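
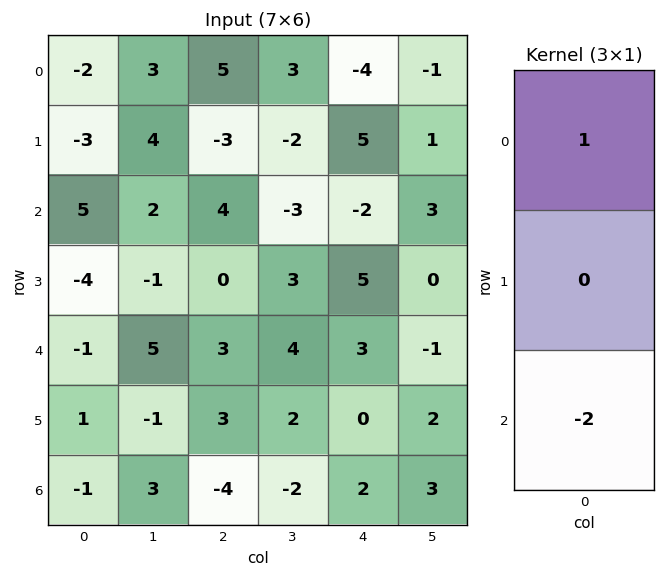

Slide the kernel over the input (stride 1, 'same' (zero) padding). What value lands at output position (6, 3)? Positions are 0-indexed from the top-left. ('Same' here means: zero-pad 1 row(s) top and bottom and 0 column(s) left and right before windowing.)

The receptive field on the zero-padded input at this output position is [2 / -2 / 0]. Elementwise product with the kernel and sum: 2·1 + 0·-2.

2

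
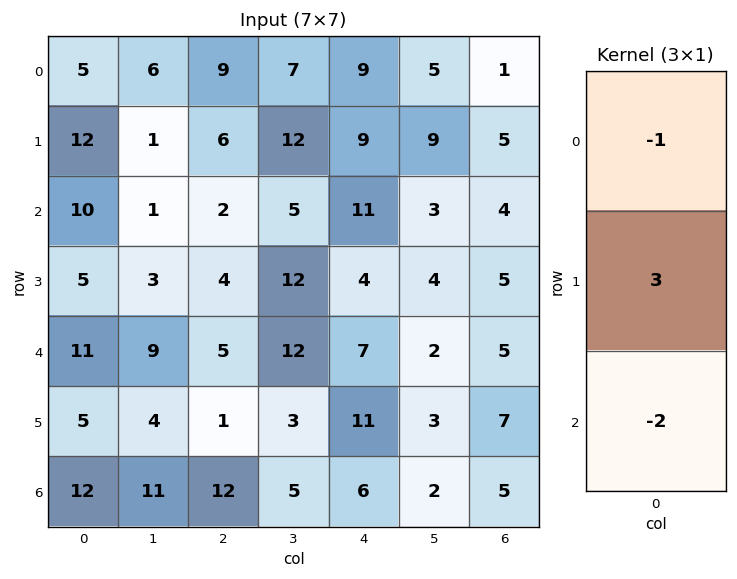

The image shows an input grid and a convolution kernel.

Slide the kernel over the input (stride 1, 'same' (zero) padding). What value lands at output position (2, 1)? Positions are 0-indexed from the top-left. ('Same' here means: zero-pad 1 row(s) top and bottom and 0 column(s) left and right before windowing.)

The receptive field on the zero-padded input at this output position is [1 / 1 / 3]. Elementwise product with the kernel and sum: 1·-1 + 1·3 + 3·-2.

-4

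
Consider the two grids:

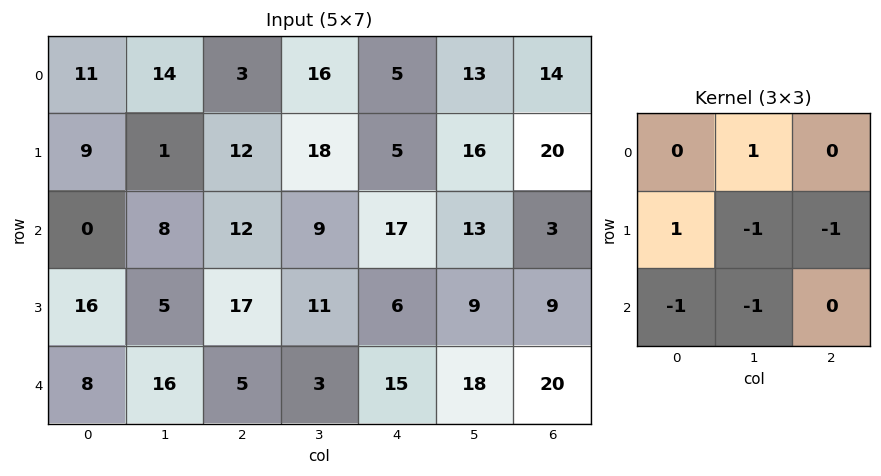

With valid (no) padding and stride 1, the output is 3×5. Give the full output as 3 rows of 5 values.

Output[0,0]: The receptive field on the input at this output position is [11 14 3 / 9 1 12 / 0 8 12]. Elementwise product with the kernel and sum: 14·1 + 9·1 + 1·-1 + 12·-1 + 0·-1 + 8·-1.
Output[0,1]: The receptive field on the input at this output position is [14 3 16 / 1 12 18 / 8 12 9]. Elementwise product with the kernel and sum: 3·1 + 1·1 + 12·-1 + 18·-1 + 8·-1 + 12·-1.

2 -46 -16 -24 -48
-40 -23 -24 -33 2
-22 -32 1 -5 -32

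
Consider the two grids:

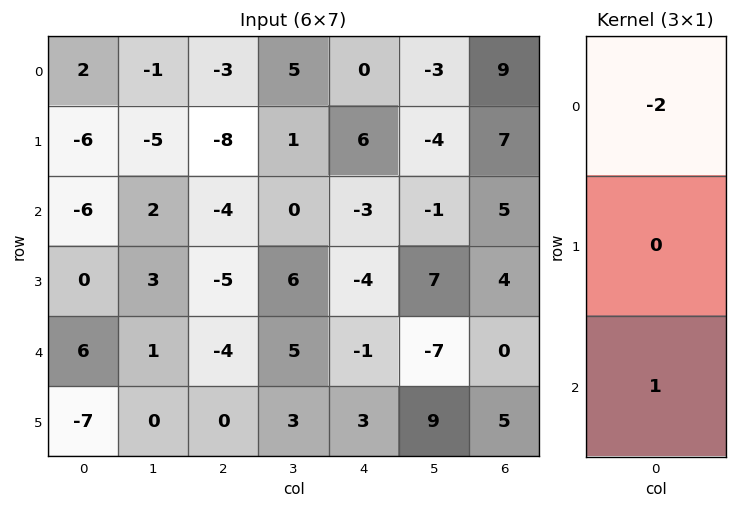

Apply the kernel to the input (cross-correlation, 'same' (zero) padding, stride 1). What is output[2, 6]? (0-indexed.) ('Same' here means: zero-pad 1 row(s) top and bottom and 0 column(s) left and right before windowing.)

The receptive field on the zero-padded input at this output position is [7 / 5 / 4]. Elementwise product with the kernel and sum: 7·-2 + 4·1.

-10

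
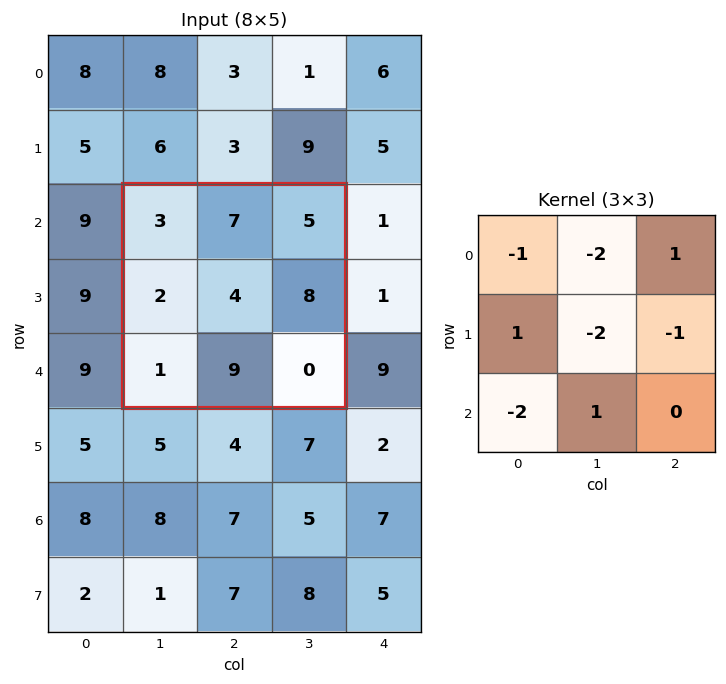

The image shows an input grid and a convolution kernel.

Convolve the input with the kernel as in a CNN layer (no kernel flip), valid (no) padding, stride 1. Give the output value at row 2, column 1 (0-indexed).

The receptive field on the input at this output position is [3 7 5 / 2 4 8 / 1 9 0]. Elementwise product with the kernel and sum: 3·-1 + 7·-2 + 5·1 + 2·1 + 4·-2 + 8·-1 + 1·-2 + 9·1.

-19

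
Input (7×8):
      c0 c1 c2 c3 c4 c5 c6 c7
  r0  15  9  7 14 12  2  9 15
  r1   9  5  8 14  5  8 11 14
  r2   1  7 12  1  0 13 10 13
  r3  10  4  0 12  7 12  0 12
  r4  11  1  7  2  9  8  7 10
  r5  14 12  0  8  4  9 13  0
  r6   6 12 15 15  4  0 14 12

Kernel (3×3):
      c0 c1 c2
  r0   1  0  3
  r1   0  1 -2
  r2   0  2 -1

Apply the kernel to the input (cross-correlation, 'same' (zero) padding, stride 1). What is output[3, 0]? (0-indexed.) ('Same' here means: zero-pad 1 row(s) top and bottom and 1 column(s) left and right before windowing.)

44

The receptive field on the zero-padded input at this output position is [0 1 7 / 0 10 4 / 0 11 1]. Elementwise product with the kernel and sum: 0·1 + 7·3 + 10·1 + 4·-2 + 11·2 + 1·-1.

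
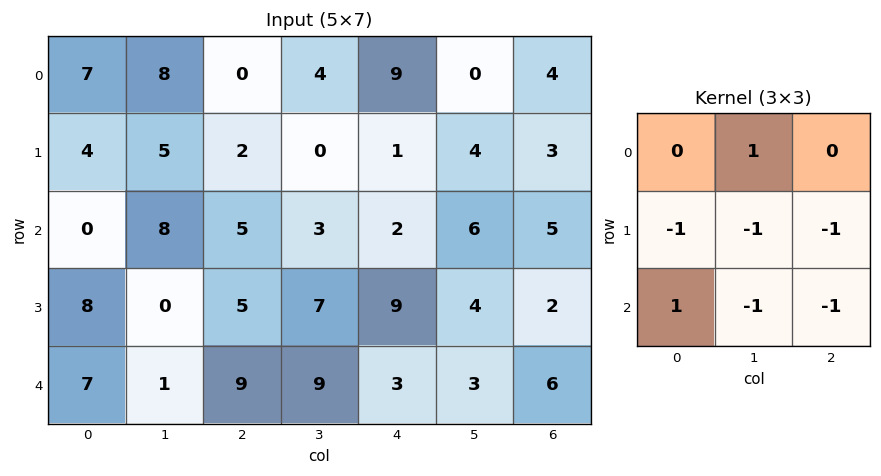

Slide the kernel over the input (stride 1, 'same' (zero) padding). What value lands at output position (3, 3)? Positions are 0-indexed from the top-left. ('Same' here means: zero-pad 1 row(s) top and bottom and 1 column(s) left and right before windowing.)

-21

The receptive field on the zero-padded input at this output position is [5 3 2 / 5 7 9 / 9 9 3]. Elementwise product with the kernel and sum: 3·1 + 5·-1 + 7·-1 + 9·-1 + 9·1 + 9·-1 + 3·-1.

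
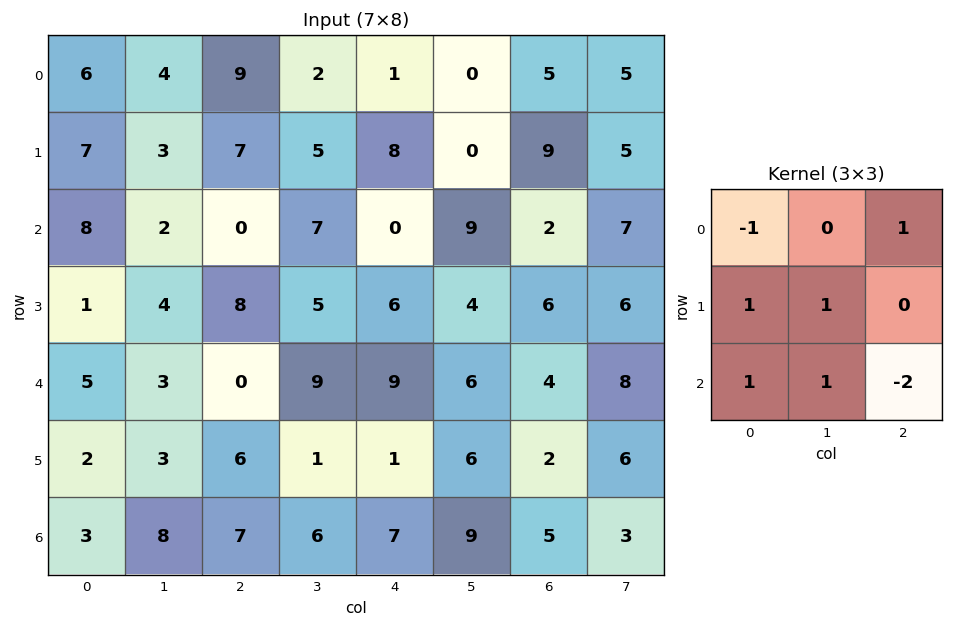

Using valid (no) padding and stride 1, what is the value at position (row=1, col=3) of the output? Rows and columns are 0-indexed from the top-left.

5

The receptive field on the input at this output position is [5 8 0 / 7 0 9 / 5 6 4]. Elementwise product with the kernel and sum: 5·-1 + 0·1 + 7·1 + 0·1 + 5·1 + 6·1 + 4·-2.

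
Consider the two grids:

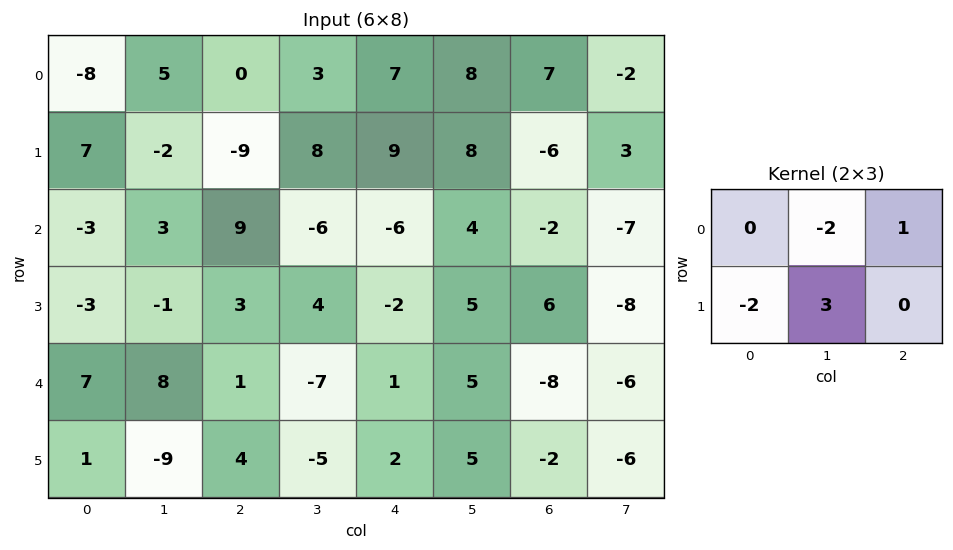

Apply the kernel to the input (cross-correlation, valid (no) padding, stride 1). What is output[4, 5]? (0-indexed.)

The receptive field on the input at this output position is [5 -8 -6 / 5 -2 -6]. Elementwise product with the kernel and sum: -8·-2 + -6·1 + 5·-2 + -2·3.

-6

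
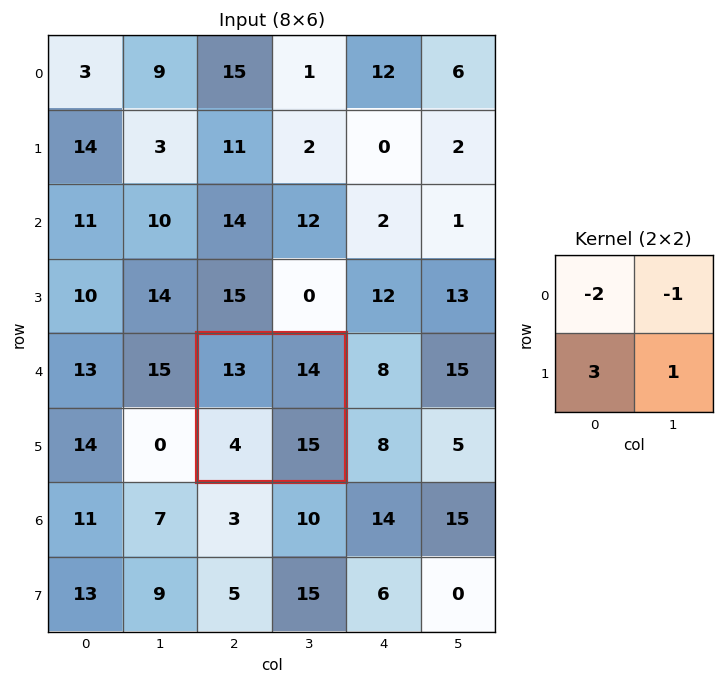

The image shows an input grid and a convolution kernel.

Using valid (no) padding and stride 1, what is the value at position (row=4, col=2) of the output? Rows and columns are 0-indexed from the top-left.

-13

The receptive field on the input at this output position is [13 14 / 4 15]. Elementwise product with the kernel and sum: 13·-2 + 14·-1 + 4·3 + 15·1.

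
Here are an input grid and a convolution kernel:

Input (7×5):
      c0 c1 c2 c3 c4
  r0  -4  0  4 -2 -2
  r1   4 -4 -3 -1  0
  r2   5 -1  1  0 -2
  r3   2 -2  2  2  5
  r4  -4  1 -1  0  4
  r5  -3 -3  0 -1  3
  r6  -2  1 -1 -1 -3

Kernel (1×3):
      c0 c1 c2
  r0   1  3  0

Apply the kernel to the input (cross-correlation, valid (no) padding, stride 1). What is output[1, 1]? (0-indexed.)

-13

The receptive field on the input at this output position is [-4 -3 -1]. Elementwise product with the kernel and sum: -4·1 + -3·3.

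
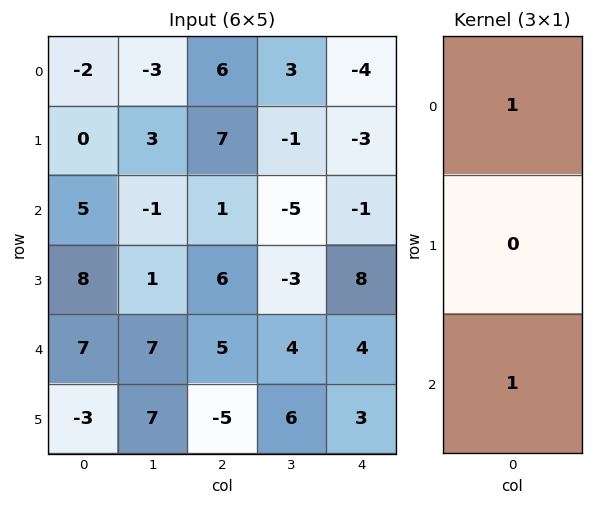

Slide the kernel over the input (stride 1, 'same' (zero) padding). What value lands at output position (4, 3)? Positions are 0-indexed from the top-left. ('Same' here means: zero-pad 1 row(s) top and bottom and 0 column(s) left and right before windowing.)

The receptive field on the zero-padded input at this output position is [-3 / 4 / 6]. Elementwise product with the kernel and sum: -3·1 + 6·1.

3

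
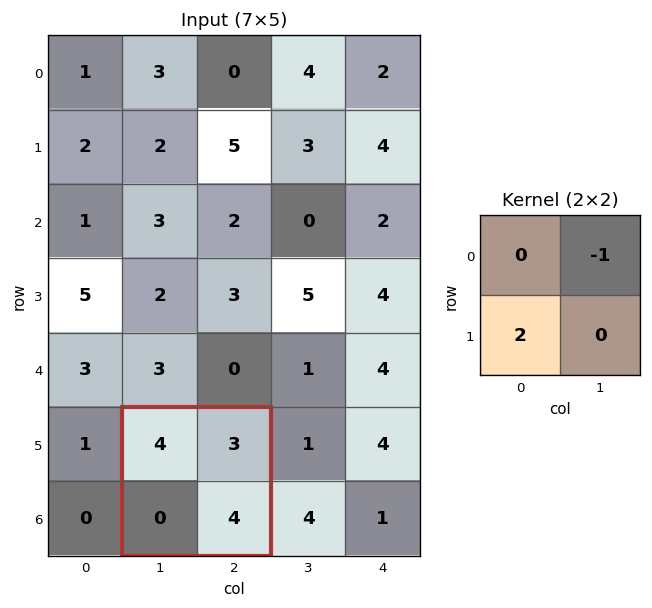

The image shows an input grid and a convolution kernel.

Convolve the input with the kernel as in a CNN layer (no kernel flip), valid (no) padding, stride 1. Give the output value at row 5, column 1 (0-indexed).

-3

The receptive field on the input at this output position is [4 3 / 0 4]. Elementwise product with the kernel and sum: 3·-1 + 0·2.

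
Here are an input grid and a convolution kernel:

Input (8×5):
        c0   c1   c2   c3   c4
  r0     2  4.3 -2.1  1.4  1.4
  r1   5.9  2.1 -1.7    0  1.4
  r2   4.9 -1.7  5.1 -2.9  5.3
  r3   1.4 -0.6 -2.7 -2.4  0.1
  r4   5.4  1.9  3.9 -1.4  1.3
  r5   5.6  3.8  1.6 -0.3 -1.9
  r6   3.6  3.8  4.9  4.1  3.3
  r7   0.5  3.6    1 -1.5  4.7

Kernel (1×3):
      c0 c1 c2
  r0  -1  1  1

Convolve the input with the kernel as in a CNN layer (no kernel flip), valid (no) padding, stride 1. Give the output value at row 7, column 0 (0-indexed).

The receptive field on the input at this output position is [0.5 3.6 1]. Elementwise product with the kernel and sum: 0.5·-1 + 3.6·1 + 1·1.

4.1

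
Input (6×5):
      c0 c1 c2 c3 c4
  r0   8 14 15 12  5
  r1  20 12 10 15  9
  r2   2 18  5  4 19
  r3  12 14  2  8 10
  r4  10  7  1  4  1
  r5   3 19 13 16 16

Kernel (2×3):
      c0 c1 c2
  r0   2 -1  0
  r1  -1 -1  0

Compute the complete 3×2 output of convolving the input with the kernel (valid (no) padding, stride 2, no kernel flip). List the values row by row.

Output[0,0]: The receptive field on the input at this output position is [8 14 15 / 20 12 10]. Elementwise product with the kernel and sum: 8·2 + 14·-1 + 20·-1 + 12·-1.

-30 -7
-40 -4
-9 -31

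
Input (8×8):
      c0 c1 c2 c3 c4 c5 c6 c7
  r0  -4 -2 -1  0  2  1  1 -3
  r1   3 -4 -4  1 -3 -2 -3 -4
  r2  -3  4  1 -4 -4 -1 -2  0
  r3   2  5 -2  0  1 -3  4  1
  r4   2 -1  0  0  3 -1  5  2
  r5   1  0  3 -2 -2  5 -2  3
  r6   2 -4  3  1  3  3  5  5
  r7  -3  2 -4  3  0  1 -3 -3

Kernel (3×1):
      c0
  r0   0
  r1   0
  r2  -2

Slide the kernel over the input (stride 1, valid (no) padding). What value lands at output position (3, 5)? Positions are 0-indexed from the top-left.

The receptive field on the input at this output position is [-3 / -1 / 5]. Elementwise product with the kernel and sum: 5·-2.

-10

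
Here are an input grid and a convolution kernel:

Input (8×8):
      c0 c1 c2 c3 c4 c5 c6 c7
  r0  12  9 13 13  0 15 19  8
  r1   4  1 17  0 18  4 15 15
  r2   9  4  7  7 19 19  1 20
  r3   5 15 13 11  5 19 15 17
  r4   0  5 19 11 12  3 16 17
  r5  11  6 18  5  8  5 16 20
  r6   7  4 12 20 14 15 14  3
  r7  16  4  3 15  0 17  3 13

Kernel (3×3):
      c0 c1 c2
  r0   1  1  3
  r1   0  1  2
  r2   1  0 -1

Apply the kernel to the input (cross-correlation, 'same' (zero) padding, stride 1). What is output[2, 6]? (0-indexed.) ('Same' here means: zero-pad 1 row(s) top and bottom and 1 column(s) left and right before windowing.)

The receptive field on the zero-padded input at this output position is [4 15 15 / 19 1 20 / 19 15 17]. Elementwise product with the kernel and sum: 4·1 + 15·1 + 15·3 + 1·1 + 20·2 + 19·1 + 17·-1.

107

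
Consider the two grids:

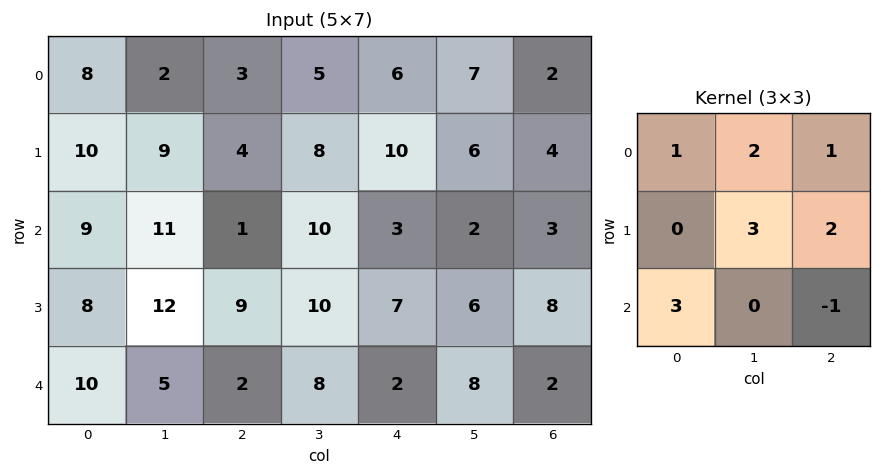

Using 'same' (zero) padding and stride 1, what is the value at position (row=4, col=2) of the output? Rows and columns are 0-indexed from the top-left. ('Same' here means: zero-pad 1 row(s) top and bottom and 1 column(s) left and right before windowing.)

62

The receptive field on the zero-padded input at this output position is [12 9 10 / 5 2 8 / 0 0 0]. Elementwise product with the kernel and sum: 12·1 + 9·2 + 10·1 + 2·3 + 8·2 + 0·3 + 0·-1.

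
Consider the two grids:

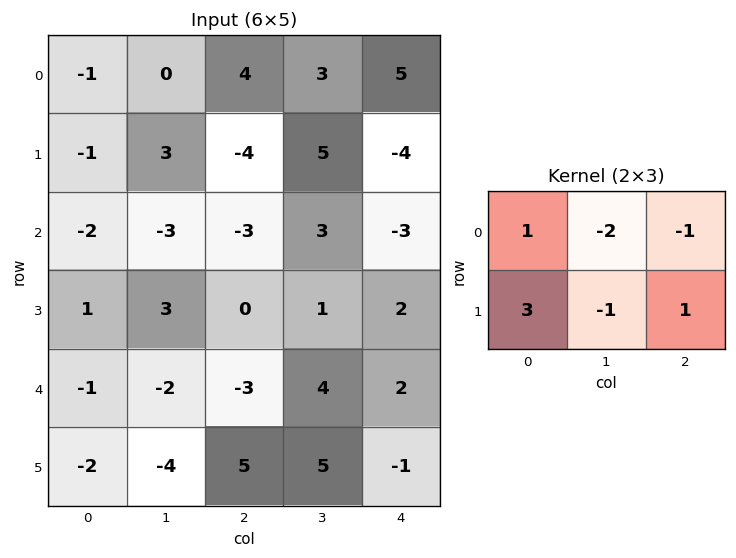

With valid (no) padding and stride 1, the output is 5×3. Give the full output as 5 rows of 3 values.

-15 7 -28
-9 3 -25
7 10 -5
-9 3 -15
9 -12 -4

Output[0,0]: The receptive field on the input at this output position is [-1 0 4 / -1 3 -4]. Elementwise product with the kernel and sum: -1·1 + 0·-2 + 4·-1 + -1·3 + 3·-1 + -4·1.
Output[0,1]: The receptive field on the input at this output position is [0 4 3 / 3 -4 5]. Elementwise product with the kernel and sum: 0·1 + 4·-2 + 3·-1 + 3·3 + -4·-1 + 5·1.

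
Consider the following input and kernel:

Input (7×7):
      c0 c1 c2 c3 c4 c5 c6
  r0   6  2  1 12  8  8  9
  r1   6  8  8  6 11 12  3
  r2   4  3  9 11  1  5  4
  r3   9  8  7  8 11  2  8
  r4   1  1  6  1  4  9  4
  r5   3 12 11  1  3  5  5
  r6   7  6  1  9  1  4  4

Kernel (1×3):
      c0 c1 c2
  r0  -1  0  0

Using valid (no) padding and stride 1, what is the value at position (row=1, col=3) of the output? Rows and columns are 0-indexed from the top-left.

The receptive field on the input at this output position is [6 11 12]. Elementwise product with the kernel and sum: 6·-1.

-6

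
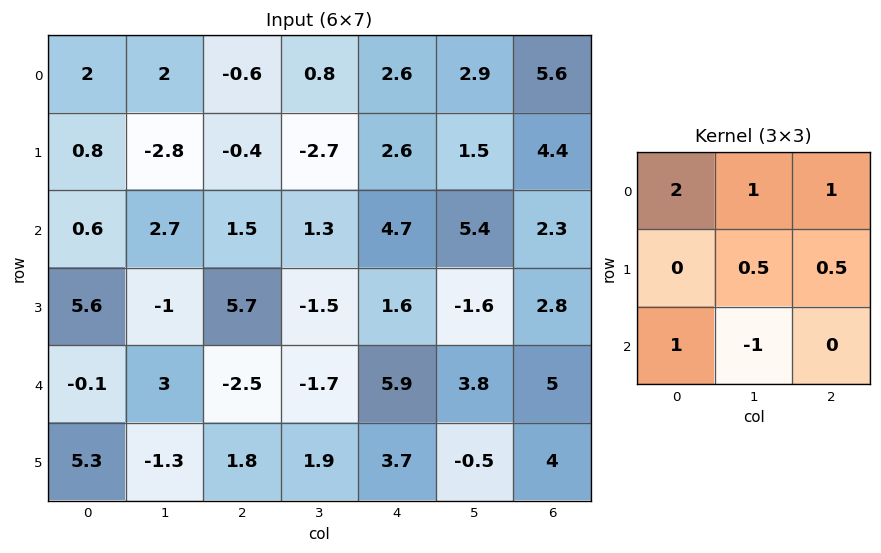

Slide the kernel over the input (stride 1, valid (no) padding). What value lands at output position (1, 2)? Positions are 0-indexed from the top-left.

9.3

The receptive field on the input at this output position is [-0.4 -2.7 2.6 / 1.5 1.3 4.7 / 5.7 -1.5 1.6]. Elementwise product with the kernel and sum: -0.4·2 + -2.7·1 + 2.6·1 + 1.3·0.5 + 4.7·0.5 + 5.7·1 + -1.5·-1.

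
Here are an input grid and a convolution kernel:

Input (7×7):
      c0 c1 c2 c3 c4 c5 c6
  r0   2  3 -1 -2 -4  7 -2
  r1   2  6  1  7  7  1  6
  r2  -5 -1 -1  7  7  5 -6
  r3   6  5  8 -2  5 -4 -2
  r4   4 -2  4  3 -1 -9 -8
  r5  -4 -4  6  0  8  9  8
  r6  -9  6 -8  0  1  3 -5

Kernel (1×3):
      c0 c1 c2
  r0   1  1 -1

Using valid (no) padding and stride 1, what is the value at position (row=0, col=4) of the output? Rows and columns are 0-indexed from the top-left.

The receptive field on the input at this output position is [-4 7 -2]. Elementwise product with the kernel and sum: -4·1 + 7·1 + -2·-1.

5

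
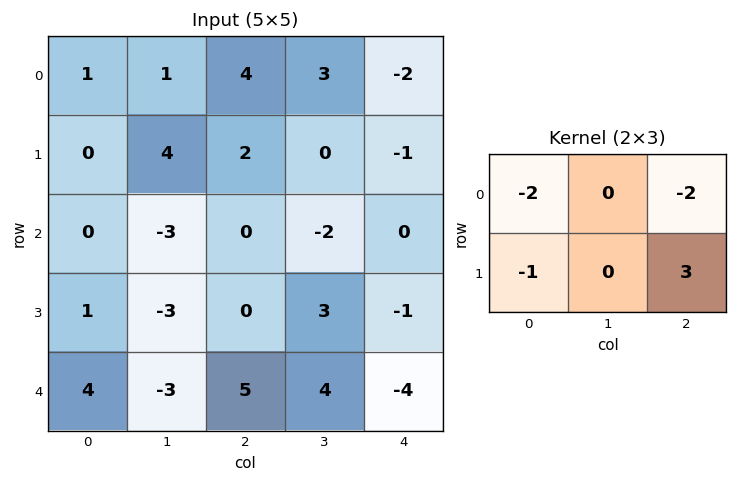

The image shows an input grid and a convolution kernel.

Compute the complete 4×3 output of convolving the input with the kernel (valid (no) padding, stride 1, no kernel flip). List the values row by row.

-4 -12 -9
-4 -11 -2
-1 22 -3
9 15 -15

Output[0,0]: The receptive field on the input at this output position is [1 1 4 / 0 4 2]. Elementwise product with the kernel and sum: 1·-2 + 4·-2 + 0·-1 + 2·3.
Output[0,1]: The receptive field on the input at this output position is [1 4 3 / 4 2 0]. Elementwise product with the kernel and sum: 1·-2 + 3·-2 + 4·-1 + 0·3.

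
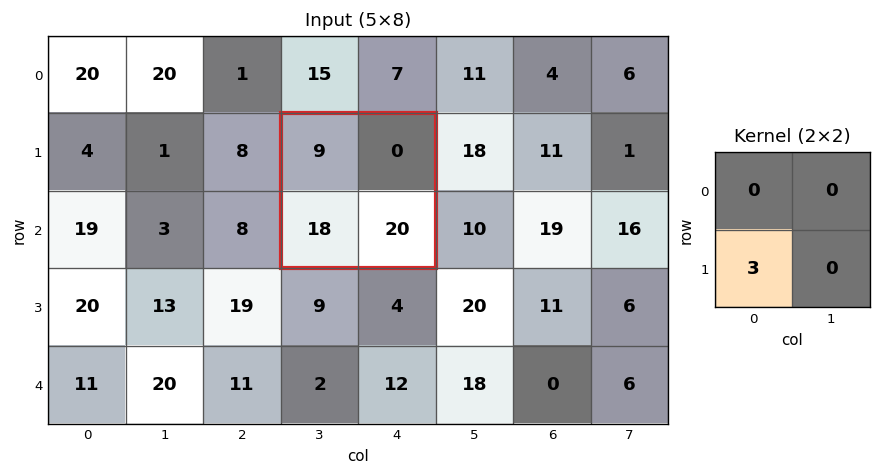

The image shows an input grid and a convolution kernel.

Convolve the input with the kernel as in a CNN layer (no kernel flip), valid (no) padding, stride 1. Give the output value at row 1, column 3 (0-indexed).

54

The receptive field on the input at this output position is [9 0 / 18 20]. Elementwise product with the kernel and sum: 18·3.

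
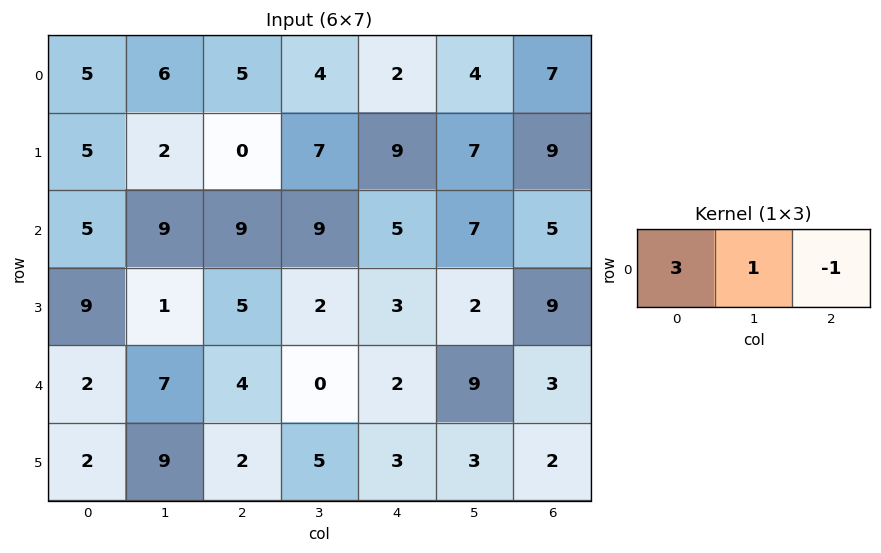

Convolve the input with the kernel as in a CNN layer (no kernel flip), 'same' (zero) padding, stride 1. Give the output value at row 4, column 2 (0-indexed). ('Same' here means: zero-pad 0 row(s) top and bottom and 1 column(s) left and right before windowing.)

25

The receptive field on the zero-padded input at this output position is [7 4 0]. Elementwise product with the kernel and sum: 7·3 + 4·1 + 0·-1.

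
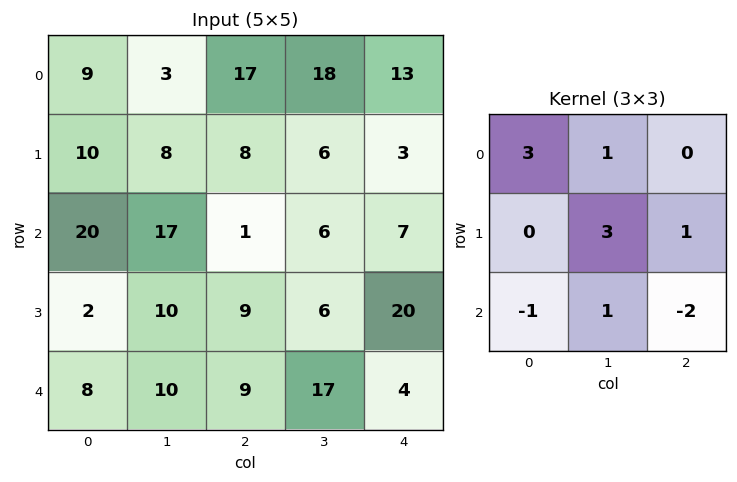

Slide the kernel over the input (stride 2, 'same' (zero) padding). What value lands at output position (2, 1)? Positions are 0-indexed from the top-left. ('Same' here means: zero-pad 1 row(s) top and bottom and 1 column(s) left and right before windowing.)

The receptive field on the zero-padded input at this output position is [10 9 6 / 10 9 17 / 0 0 0]. Elementwise product with the kernel and sum: 10·3 + 9·1 + 9·3 + 17·1 + 0·-1 + 0·1 + 0·-2.

83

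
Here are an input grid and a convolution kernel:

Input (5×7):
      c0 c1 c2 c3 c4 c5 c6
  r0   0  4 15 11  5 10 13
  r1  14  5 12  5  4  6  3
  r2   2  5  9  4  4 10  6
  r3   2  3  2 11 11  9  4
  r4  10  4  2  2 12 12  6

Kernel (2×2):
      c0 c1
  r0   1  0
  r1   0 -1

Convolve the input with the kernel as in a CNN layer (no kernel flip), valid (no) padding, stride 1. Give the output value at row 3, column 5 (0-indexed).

The receptive field on the input at this output position is [9 4 / 12 6]. Elementwise product with the kernel and sum: 9·1 + 6·-1.

3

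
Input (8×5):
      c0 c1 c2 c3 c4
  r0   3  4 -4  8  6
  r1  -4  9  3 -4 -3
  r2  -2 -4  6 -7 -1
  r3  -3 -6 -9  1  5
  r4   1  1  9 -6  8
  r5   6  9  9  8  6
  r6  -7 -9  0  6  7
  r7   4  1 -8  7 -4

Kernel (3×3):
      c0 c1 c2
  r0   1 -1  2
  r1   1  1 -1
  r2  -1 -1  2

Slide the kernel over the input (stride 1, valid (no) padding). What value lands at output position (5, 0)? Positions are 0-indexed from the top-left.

The receptive field on the input at this output position is [6 9 9 / -7 -9 0 / 4 1 -8]. Elementwise product with the kernel and sum: 6·1 + 9·-1 + 9·2 + -7·1 + -9·1 + 0·-1 + 4·-1 + 1·-1 + -8·2.

-22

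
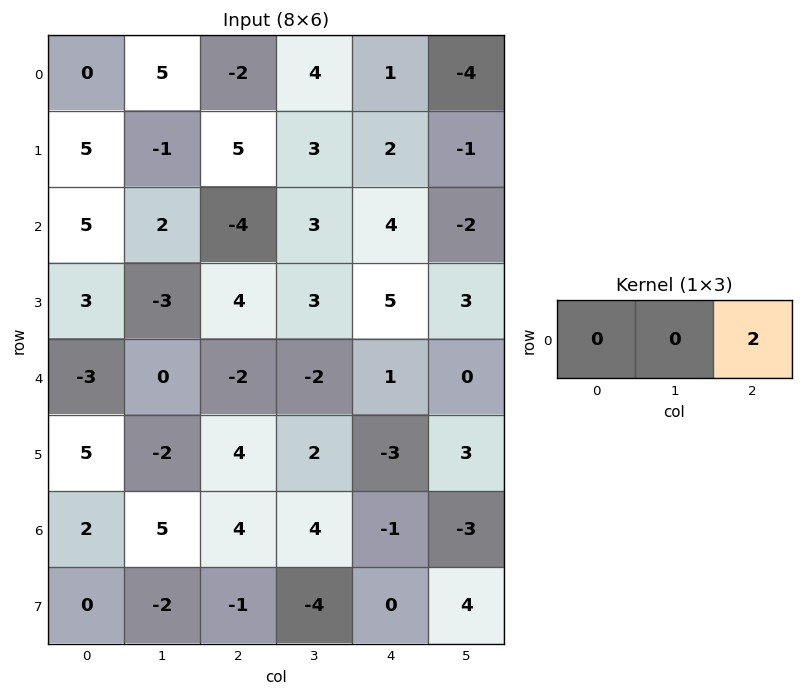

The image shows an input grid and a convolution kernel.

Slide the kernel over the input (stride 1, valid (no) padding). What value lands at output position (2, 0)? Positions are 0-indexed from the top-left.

-8

The receptive field on the input at this output position is [5 2 -4]. Elementwise product with the kernel and sum: -4·2.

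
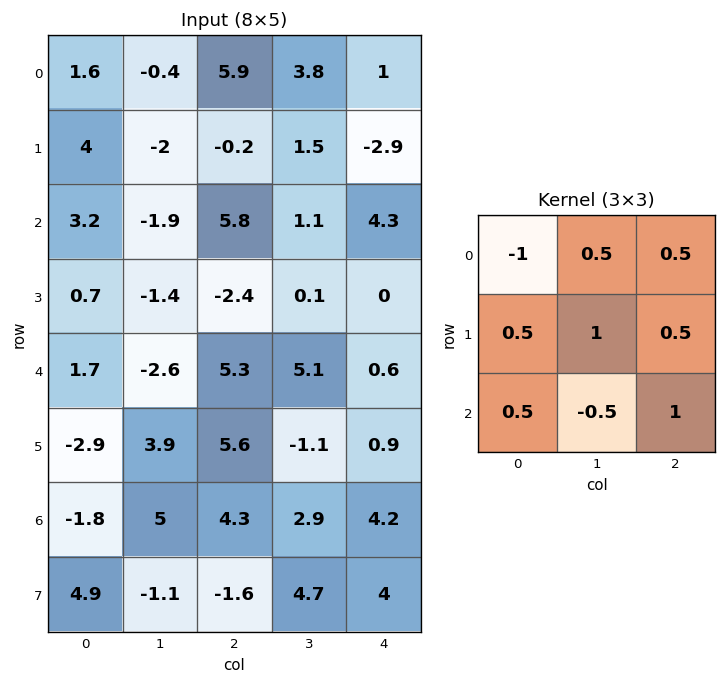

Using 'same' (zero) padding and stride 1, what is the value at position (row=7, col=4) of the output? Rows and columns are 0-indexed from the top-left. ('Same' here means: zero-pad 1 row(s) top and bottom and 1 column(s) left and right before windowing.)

The receptive field on the zero-padded input at this output position is [2.9 4.2 0 / 4.7 4 0 / 0 0 0]. Elementwise product with the kernel and sum: 2.9·-1 + 4.2·0.5 + 0·0.5 + 4.7·0.5 + 4·1 + 0·0.5 + 0·0.5 + 0·-0.5 + 0·1.

5.55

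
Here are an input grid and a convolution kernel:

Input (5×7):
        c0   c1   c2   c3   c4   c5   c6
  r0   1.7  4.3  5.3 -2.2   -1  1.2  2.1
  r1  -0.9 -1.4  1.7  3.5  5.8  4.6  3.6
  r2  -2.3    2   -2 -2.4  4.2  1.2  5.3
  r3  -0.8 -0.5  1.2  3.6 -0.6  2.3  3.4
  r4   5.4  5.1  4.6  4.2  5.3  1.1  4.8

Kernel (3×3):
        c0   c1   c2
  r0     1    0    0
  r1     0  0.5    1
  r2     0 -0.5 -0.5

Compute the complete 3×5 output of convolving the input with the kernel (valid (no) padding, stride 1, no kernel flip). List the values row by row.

2.7 10.85 11.95 2.6 1.65
-2.25 -7.2 3.2 5.95 8.85
-6.2 1.8 -5.55 -3.6 5.8

Output[0,0]: The receptive field on the input at this output position is [1.7 4.3 5.3 / -0.9 -1.4 1.7 / -2.3 2 -2]. Elementwise product with the kernel and sum: 1.7·1 + -1.4·0.5 + 1.7·1 + 2·-0.5 + -2·-0.5.
Output[0,1]: The receptive field on the input at this output position is [4.3 5.3 -2.2 / -1.4 1.7 3.5 / 2 -2 -2.4]. Elementwise product with the kernel and sum: 4.3·1 + 1.7·0.5 + 3.5·1 + -2·-0.5 + -2.4·-0.5.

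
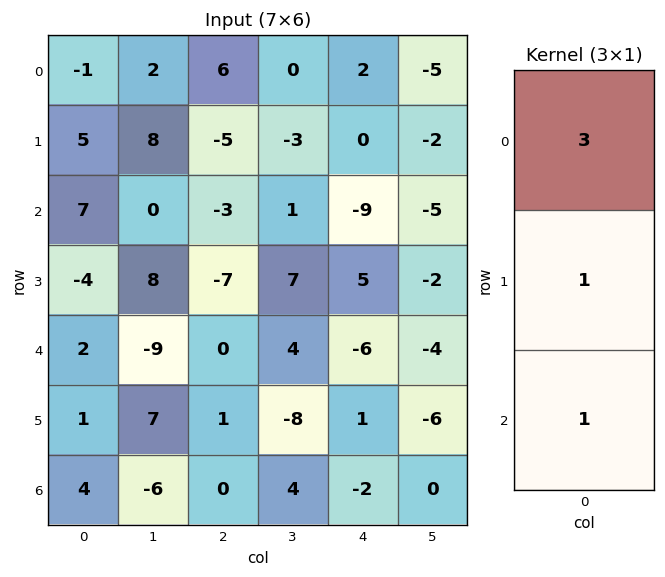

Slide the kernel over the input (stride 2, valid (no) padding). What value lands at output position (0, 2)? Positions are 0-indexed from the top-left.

The receptive field on the input at this output position is [2 / 0 / -9]. Elementwise product with the kernel and sum: 2·3 + 0·1 + -9·1.

-3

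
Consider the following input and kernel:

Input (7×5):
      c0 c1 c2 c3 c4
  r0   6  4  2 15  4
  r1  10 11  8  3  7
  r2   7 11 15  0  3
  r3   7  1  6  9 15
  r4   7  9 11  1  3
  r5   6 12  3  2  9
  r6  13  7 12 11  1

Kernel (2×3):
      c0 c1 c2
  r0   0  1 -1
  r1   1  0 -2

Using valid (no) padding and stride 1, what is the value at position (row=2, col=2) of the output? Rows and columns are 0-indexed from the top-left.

-27

The receptive field on the input at this output position is [15 0 3 / 6 9 15]. Elementwise product with the kernel and sum: 0·1 + 3·-1 + 6·1 + 15·-2.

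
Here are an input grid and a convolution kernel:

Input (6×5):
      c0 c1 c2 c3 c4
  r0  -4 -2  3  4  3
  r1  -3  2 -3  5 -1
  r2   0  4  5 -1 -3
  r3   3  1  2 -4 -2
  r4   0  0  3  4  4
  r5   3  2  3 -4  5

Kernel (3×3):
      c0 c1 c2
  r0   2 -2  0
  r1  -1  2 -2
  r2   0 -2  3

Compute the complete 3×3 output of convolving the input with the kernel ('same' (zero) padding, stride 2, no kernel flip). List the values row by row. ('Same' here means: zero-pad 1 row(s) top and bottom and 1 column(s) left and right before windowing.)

Output[0,0]: The receptive field on the zero-padded input at this output position is [0 0 0 / 0 -4 -2 / 0 -3 2]. Elementwise product with the kernel and sum: 0·2 + 0·-2 + 0·-1 + -4·2 + -2·-2 + -3·-2 + 2·3.
Output[0,1]: The receptive field on the zero-padded input at this output position is [0 0 0 / -2 3 4 / 2 -3 5]. Elementwise product with the kernel and sum: 0·2 + 0·-2 + -2·-1 + 3·2 + 4·-2 + -3·-2 + 5·3.

8 21 4
-5 2 11
-6 -22 -10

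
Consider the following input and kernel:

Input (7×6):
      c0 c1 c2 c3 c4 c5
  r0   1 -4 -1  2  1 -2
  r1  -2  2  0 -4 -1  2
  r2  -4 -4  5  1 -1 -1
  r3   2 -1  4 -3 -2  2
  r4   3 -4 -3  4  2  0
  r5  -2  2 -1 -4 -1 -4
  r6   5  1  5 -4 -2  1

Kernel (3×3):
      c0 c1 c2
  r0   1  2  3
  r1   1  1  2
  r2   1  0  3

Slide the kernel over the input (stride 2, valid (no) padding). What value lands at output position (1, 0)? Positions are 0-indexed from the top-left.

6

The receptive field on the input at this output position is [-4 -4 5 / 2 -1 4 / 3 -4 -3]. Elementwise product with the kernel and sum: -4·1 + -4·2 + 5·3 + 2·1 + -1·1 + 4·2 + 3·1 + -3·3.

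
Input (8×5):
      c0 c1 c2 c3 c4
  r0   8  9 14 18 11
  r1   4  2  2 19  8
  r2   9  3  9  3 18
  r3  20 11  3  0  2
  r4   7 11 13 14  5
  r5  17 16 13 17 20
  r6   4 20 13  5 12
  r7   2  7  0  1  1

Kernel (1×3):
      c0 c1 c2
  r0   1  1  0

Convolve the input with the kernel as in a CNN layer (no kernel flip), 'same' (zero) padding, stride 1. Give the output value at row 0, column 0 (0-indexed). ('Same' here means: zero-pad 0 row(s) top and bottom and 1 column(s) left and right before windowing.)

The receptive field on the zero-padded input at this output position is [0 8 9]. Elementwise product with the kernel and sum: 0·1 + 8·1.

8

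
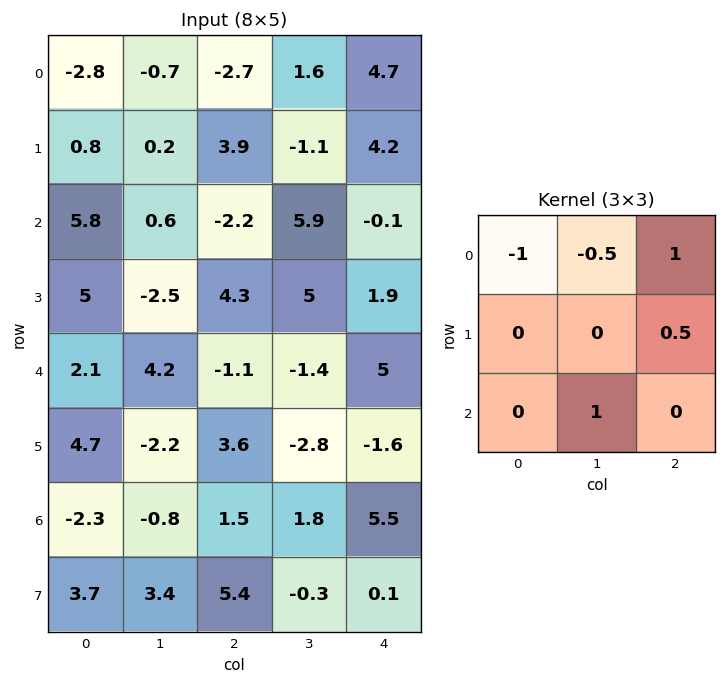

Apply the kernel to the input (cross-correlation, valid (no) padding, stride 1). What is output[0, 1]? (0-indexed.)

0.9

The receptive field on the input at this output position is [-0.7 -2.7 1.6 / 0.2 3.9 -1.1 / 0.6 -2.2 5.9]. Elementwise product with the kernel and sum: -0.7·-1 + -2.7·-0.5 + 1.6·1 + -1.1·0.5 + -2.2·1.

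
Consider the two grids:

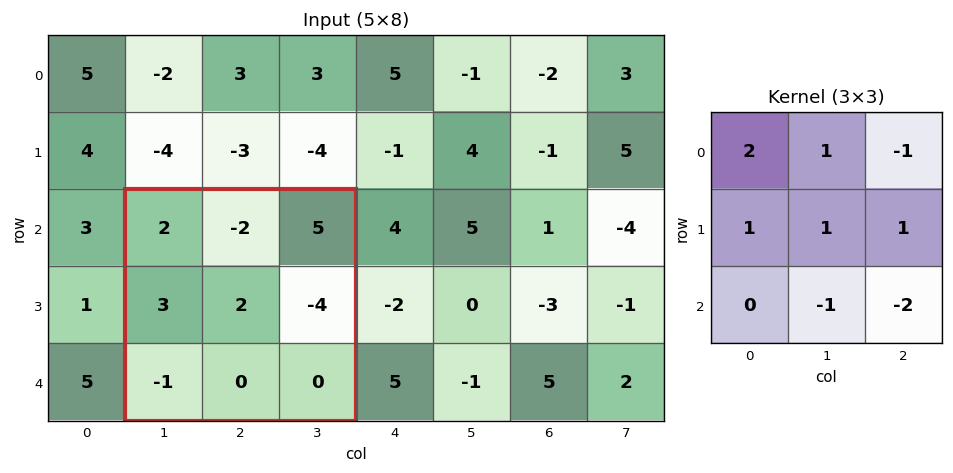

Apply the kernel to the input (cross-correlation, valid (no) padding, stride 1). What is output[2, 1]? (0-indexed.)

The receptive field on the input at this output position is [2 -2 5 / 3 2 -4 / -1 0 0]. Elementwise product with the kernel and sum: 2·2 + -2·1 + 5·-1 + 3·1 + 2·1 + -4·1 + 0·-1 + 0·-2.

-2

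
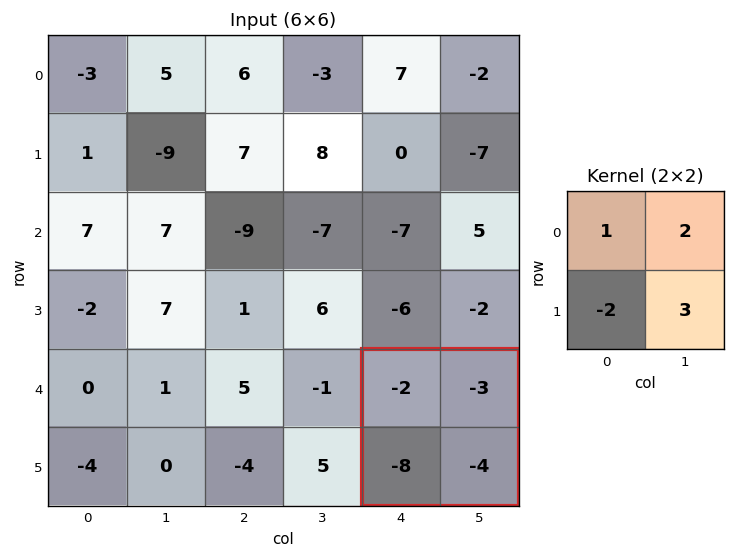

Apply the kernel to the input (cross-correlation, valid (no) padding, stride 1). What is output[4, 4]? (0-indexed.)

-4

The receptive field on the input at this output position is [-2 -3 / -8 -4]. Elementwise product with the kernel and sum: -2·1 + -3·2 + -8·-2 + -4·3.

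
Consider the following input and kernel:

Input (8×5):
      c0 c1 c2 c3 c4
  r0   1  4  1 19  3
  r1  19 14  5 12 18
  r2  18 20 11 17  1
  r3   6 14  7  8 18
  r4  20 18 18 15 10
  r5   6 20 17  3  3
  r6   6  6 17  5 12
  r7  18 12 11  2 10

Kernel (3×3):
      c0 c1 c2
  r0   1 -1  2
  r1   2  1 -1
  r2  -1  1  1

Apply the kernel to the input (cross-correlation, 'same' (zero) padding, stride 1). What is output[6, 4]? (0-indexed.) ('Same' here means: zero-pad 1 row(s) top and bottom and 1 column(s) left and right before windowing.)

30

The receptive field on the zero-padded input at this output position is [3 3 0 / 5 12 0 / 2 10 0]. Elementwise product with the kernel and sum: 3·1 + 3·-1 + 0·2 + 5·2 + 12·1 + 0·-1 + 2·-1 + 10·1 + 0·1.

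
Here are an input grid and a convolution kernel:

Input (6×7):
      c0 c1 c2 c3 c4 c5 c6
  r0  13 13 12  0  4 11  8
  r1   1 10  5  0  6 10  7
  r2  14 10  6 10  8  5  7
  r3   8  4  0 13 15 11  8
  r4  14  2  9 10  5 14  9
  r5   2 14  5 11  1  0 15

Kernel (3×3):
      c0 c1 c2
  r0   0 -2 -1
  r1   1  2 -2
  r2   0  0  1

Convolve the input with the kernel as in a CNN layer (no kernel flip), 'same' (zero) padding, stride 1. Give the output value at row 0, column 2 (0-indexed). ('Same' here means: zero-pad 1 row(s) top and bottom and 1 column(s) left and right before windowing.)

The receptive field on the zero-padded input at this output position is [0 0 0 / 13 12 0 / 10 5 0]. Elementwise product with the kernel and sum: 0·-2 + 0·-1 + 13·1 + 12·2 + 0·-2 + 0·1.

37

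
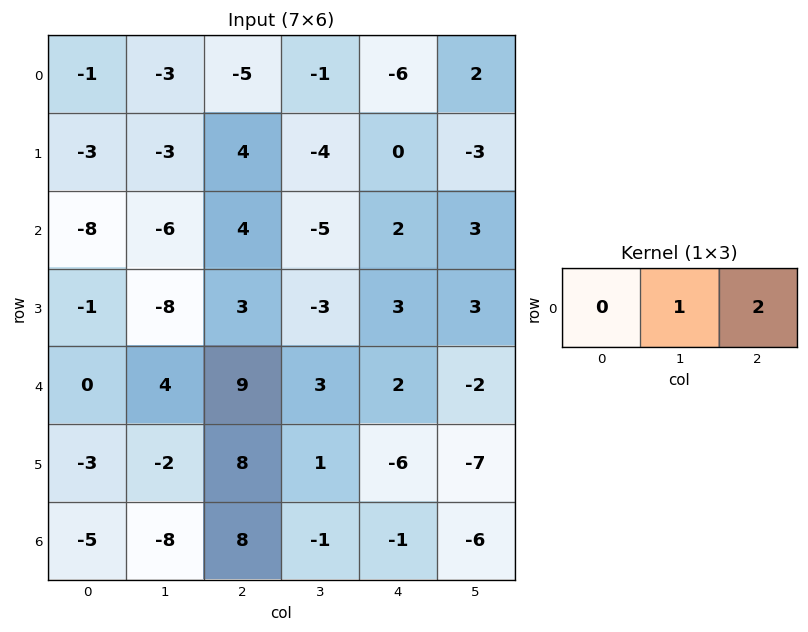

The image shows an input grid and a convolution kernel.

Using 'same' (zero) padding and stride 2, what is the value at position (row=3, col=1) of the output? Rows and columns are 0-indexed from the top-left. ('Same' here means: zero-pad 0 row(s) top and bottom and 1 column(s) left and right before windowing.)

The receptive field on the zero-padded input at this output position is [-8 8 -1]. Elementwise product with the kernel and sum: 8·1 + -1·2.

6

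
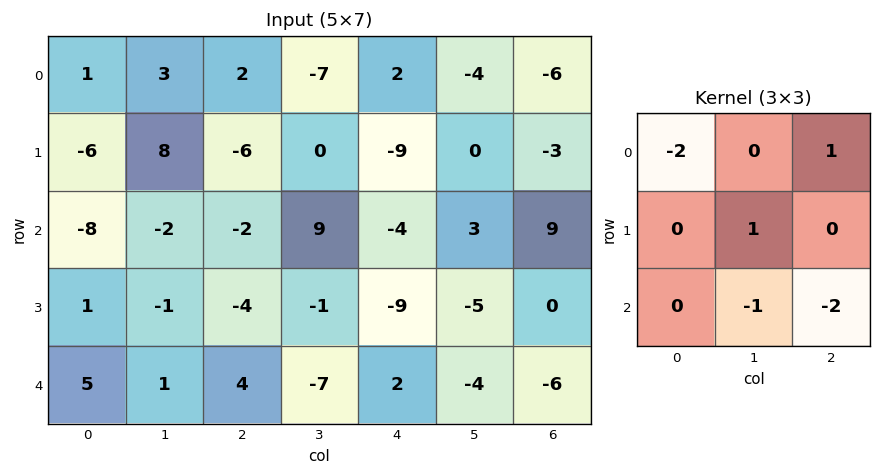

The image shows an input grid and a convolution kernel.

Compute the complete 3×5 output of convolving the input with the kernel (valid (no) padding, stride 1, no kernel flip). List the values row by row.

Output[0,0]: The receptive field on the input at this output position is [1 3 2 / -6 8 -6 / -8 -2 -2]. Elementwise product with the kernel and sum: 1·-2 + 2·1 + 8·1 + -2·-1 + -2·-2.

14 -35 -3 -1 -31
13 -12 31 15 23
4 19 2 -18 28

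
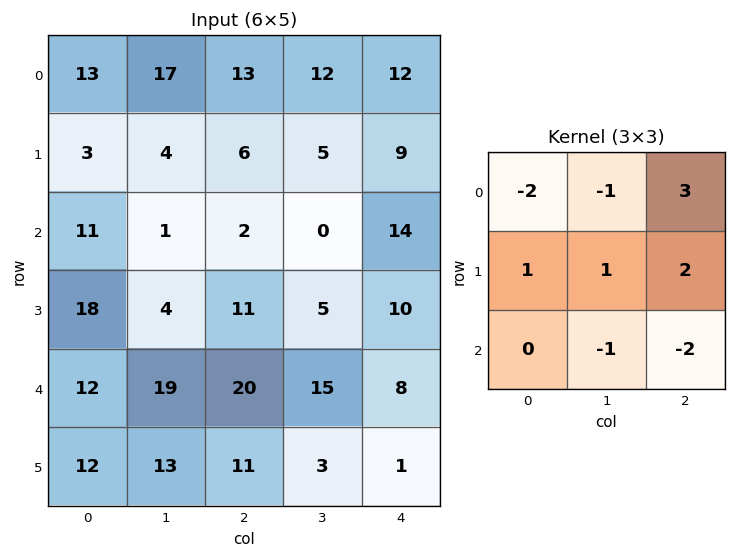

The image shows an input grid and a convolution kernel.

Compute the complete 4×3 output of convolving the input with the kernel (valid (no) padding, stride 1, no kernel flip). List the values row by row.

Output[0,0]: The receptive field on the input at this output position is [13 17 13 / 3 4 6 / 11 1 2]. Elementwise product with the kernel and sum: 13·-2 + 17·-1 + 13·3 + 3·1 + 4·1 + 6·2 + 1·-1 + 2·-2.
Output[0,1]: The receptive field on the input at this output position is [17 13 12 / 4 6 5 / 1 2 0]. Elementwise product with the kernel and sum: 17·-2 + 13·-1 + 12·3 + 4·1 + 6·1 + 5·2 + 2·-1 + 0·-2.

10 7 -1
-2 -17 15
-32 -29 43
29 48 49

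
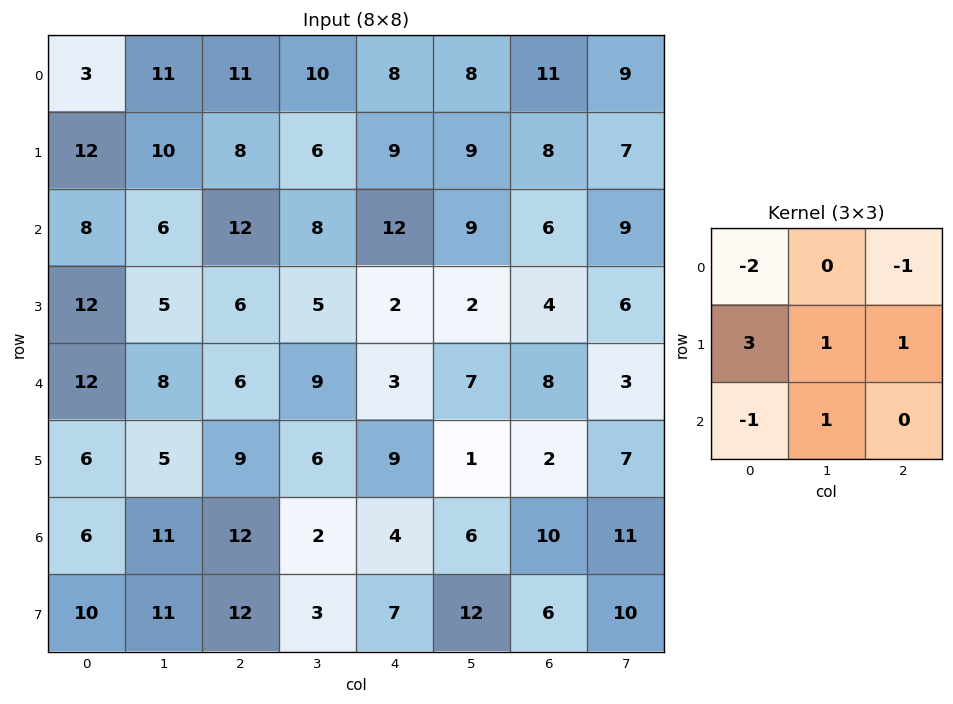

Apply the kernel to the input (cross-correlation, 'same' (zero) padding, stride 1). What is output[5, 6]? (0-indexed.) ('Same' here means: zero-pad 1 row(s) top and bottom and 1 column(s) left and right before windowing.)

The receptive field on the zero-padded input at this output position is [7 8 3 / 1 2 7 / 6 10 11]. Elementwise product with the kernel and sum: 7·-2 + 3·-1 + 1·3 + 2·1 + 7·1 + 6·-1 + 10·1.

-1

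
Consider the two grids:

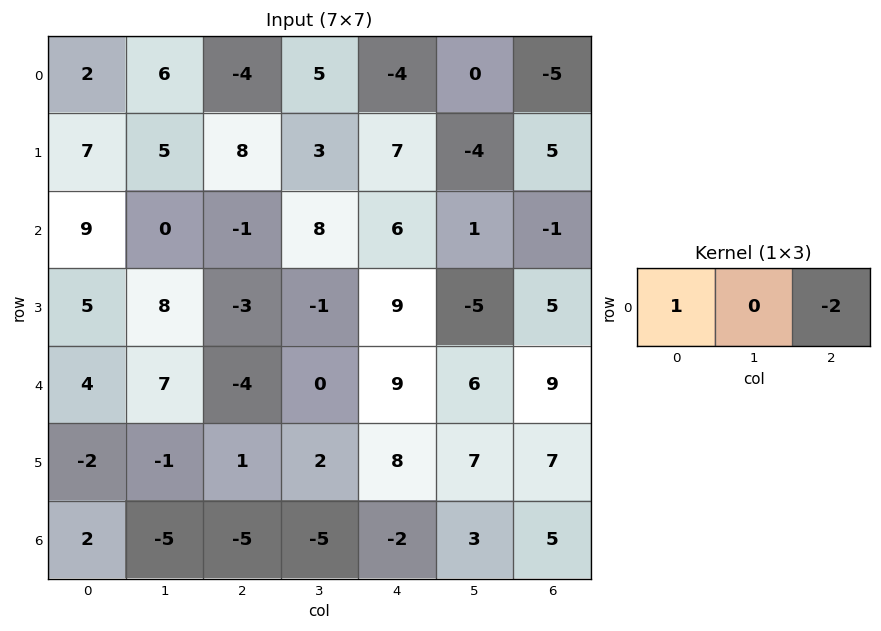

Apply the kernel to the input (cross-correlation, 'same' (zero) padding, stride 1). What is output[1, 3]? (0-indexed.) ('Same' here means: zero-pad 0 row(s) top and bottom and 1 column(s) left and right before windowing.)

The receptive field on the zero-padded input at this output position is [8 3 7]. Elementwise product with the kernel and sum: 8·1 + 7·-2.

-6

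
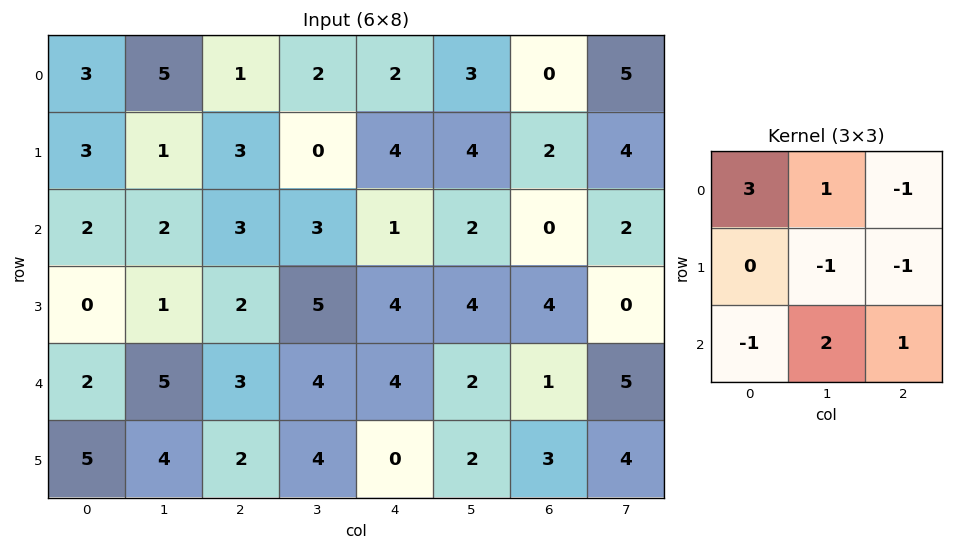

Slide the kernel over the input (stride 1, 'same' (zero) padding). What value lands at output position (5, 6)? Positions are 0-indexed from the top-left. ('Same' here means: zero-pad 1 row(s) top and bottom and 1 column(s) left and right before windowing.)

The receptive field on the zero-padded input at this output position is [2 1 5 / 2 3 4 / 0 0 0]. Elementwise product with the kernel and sum: 2·3 + 1·1 + 5·-1 + 3·-1 + 4·-1 + 0·-1 + 0·2 + 0·1.

-5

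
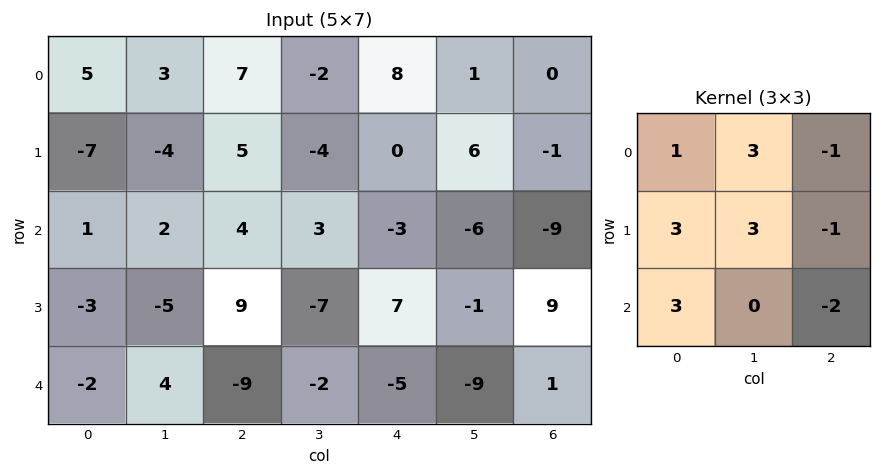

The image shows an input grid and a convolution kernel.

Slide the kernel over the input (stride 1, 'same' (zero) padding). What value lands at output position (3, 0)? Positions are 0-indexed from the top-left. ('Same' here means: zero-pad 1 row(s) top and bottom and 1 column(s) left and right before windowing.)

The receptive field on the zero-padded input at this output position is [0 1 2 / 0 -3 -5 / 0 -2 4]. Elementwise product with the kernel and sum: 0·1 + 1·3 + 2·-1 + 0·3 + -3·3 + -5·-1 + 0·3 + 4·-2.

-11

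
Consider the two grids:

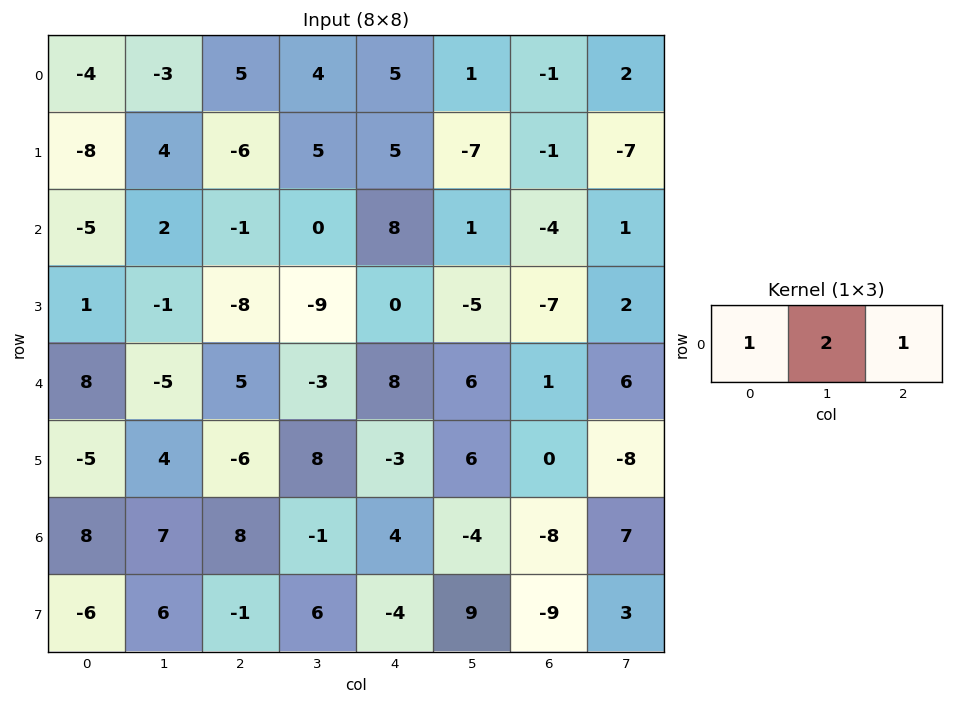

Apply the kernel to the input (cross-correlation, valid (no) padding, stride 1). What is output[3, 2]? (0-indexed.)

The receptive field on the input at this output position is [-8 -9 0]. Elementwise product with the kernel and sum: -8·1 + -9·2 + 0·1.

-26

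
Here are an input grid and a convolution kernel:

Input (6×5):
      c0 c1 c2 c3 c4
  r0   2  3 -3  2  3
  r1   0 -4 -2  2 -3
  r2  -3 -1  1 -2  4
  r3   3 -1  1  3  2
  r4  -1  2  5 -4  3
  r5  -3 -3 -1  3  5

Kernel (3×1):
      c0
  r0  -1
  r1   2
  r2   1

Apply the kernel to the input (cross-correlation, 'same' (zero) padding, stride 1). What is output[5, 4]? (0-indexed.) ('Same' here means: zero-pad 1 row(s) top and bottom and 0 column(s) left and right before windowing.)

7

The receptive field on the zero-padded input at this output position is [3 / 5 / 0]. Elementwise product with the kernel and sum: 3·-1 + 5·2 + 0·1.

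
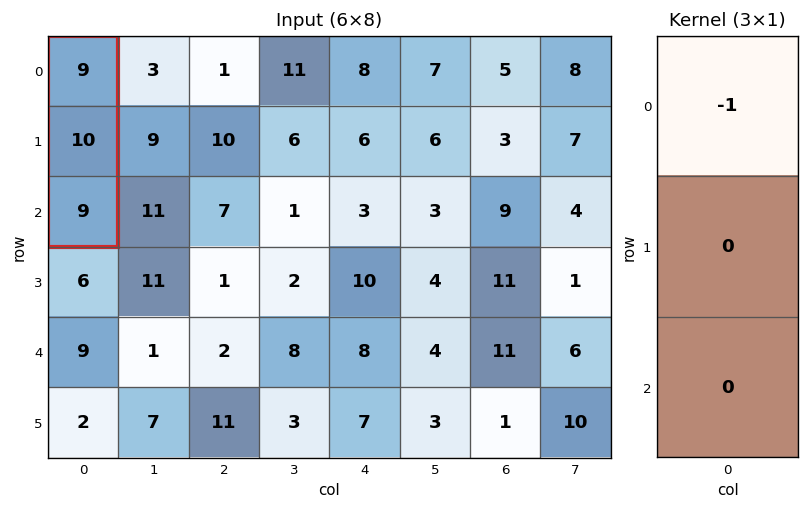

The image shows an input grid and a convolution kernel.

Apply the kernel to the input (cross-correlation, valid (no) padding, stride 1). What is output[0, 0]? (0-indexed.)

The receptive field on the input at this output position is [9 / 10 / 9]. Elementwise product with the kernel and sum: 9·-1.

-9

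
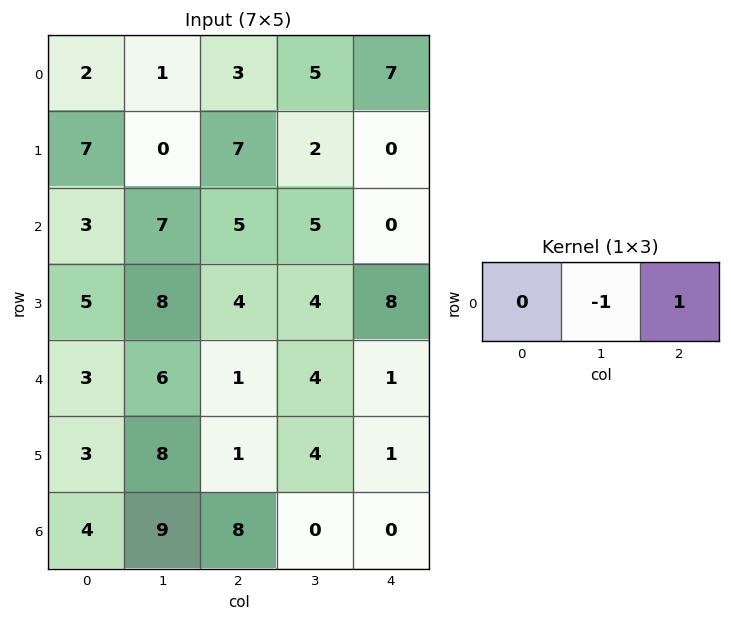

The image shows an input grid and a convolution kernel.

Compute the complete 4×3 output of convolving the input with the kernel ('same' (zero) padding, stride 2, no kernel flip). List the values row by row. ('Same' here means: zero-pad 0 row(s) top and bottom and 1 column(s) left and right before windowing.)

-1 2 -7
4 0 0
3 3 -1
5 -8 0

Output[0,0]: The receptive field on the zero-padded input at this output position is [0 2 1]. Elementwise product with the kernel and sum: 2·-1 + 1·1.
Output[0,1]: The receptive field on the zero-padded input at this output position is [1 3 5]. Elementwise product with the kernel and sum: 3·-1 + 5·1.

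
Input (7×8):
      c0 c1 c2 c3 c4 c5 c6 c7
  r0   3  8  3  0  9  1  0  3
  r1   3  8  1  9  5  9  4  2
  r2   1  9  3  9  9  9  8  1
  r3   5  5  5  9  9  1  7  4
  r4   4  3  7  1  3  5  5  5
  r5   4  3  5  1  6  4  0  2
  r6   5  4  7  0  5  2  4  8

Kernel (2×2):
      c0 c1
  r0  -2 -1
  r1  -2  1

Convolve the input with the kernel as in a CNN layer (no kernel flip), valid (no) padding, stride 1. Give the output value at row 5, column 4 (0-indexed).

-24

The receptive field on the input at this output position is [6 4 / 5 2]. Elementwise product with the kernel and sum: 6·-2 + 4·-1 + 5·-2 + 2·1.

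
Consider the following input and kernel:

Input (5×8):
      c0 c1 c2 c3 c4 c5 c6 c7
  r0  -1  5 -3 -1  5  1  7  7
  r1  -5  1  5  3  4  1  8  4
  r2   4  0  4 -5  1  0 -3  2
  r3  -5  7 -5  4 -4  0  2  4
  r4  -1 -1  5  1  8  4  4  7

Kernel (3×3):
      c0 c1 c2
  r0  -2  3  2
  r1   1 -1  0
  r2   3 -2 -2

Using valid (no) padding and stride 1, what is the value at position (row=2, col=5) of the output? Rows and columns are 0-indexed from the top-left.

-17

The receptive field on the input at this output position is [0 -3 2 / 0 2 4 / 4 4 7]. Elementwise product with the kernel and sum: 0·-2 + -3·3 + 2·2 + 0·1 + 2·-1 + 4·3 + 4·-2 + 7·-2.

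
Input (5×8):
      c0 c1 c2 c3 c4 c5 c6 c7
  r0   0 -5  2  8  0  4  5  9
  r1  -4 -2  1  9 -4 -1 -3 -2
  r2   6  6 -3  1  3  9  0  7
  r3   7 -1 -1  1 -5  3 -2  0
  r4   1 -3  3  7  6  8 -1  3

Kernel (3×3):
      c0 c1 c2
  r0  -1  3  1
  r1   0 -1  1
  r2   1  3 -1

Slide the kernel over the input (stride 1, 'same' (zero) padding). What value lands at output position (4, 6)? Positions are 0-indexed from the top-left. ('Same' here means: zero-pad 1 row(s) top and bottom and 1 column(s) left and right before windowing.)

-5

The receptive field on the zero-padded input at this output position is [3 -2 0 / 8 -1 3 / 0 0 0]. Elementwise product with the kernel and sum: 3·-1 + -2·3 + 0·1 + -1·-1 + 3·1 + 0·1 + 0·3 + 0·-1.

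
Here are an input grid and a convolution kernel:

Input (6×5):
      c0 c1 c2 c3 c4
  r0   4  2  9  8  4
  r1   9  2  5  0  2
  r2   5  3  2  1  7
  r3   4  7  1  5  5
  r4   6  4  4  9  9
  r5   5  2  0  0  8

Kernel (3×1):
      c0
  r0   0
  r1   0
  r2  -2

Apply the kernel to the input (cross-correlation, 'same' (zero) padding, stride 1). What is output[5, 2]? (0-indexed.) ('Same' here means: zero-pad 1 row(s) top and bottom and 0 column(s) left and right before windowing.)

0

The receptive field on the zero-padded input at this output position is [4 / 0 / 0]. Elementwise product with the kernel and sum: 0·-2.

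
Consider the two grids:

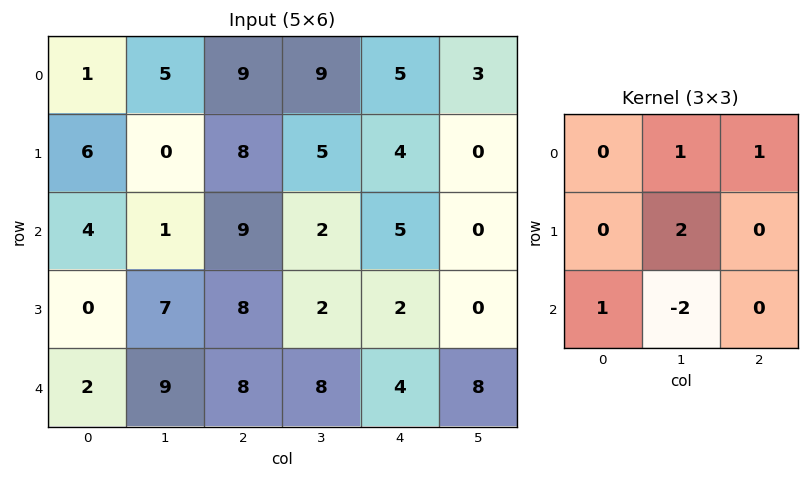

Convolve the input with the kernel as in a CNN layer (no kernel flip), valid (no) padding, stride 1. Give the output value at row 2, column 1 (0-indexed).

The receptive field on the input at this output position is [1 9 2 / 7 8 2 / 9 8 8]. Elementwise product with the kernel and sum: 9·1 + 2·1 + 8·2 + 9·1 + 8·-2.

20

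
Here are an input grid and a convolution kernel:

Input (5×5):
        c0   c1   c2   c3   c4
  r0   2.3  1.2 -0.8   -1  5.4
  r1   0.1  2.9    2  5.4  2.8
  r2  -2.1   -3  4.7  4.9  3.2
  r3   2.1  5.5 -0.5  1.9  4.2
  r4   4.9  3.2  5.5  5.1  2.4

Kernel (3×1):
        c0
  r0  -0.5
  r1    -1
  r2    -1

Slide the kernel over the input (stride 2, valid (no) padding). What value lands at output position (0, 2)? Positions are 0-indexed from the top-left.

-8.7

The receptive field on the input at this output position is [5.4 / 2.8 / 3.2]. Elementwise product with the kernel and sum: 5.4·-0.5 + 2.8·-1 + 3.2·-1.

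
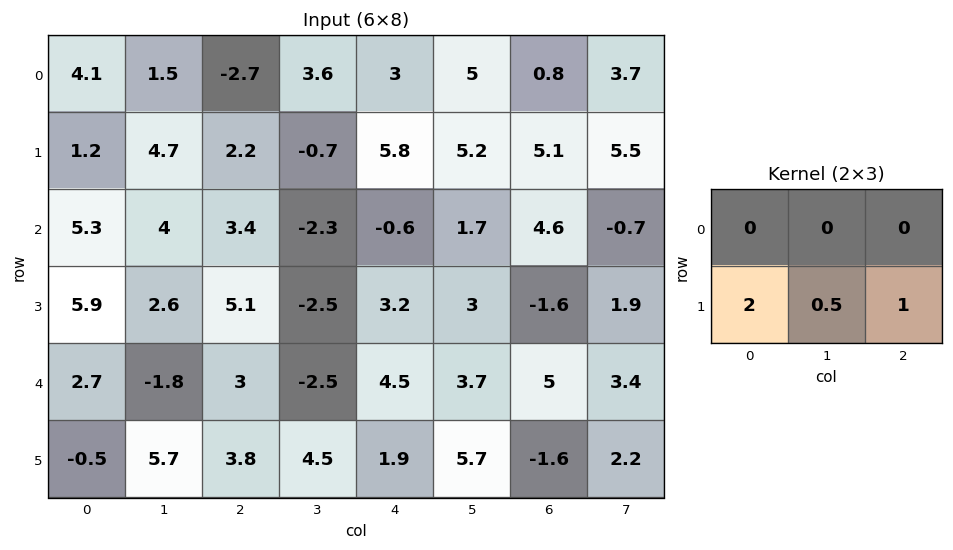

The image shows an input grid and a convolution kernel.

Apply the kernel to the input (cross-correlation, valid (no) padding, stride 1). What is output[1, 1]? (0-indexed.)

The receptive field on the input at this output position is [4.7 2.2 -0.7 / 4 3.4 -2.3]. Elementwise product with the kernel and sum: 4·2 + 3.4·0.5 + -2.3·1.

7.4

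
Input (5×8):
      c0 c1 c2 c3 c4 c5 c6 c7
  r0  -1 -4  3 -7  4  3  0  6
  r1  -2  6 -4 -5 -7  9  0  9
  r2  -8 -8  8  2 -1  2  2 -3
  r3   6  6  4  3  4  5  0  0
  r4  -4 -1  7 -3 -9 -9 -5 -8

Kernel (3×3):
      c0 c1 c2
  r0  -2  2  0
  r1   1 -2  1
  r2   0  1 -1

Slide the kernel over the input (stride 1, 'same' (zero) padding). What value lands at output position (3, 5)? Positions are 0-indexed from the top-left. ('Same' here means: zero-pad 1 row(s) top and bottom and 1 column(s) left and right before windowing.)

-4

The receptive field on the zero-padded input at this output position is [-1 2 2 / 4 5 0 / -9 -9 -5]. Elementwise product with the kernel and sum: -1·-2 + 2·2 + 4·1 + 5·-2 + 0·1 + -9·1 + -5·-1.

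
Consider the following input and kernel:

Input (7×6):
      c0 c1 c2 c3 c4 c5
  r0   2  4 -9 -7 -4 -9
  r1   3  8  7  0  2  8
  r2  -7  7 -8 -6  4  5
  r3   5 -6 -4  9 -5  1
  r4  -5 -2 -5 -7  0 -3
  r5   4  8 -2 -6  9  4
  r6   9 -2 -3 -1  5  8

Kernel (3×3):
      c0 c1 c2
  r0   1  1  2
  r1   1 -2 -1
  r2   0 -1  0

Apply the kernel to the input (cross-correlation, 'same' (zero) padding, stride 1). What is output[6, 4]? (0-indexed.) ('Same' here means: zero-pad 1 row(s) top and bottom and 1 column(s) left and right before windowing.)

-8

The receptive field on the zero-padded input at this output position is [-6 9 4 / -1 5 8 / 0 0 0]. Elementwise product with the kernel and sum: -6·1 + 9·1 + 4·2 + -1·1 + 5·-2 + 8·-1 + 0·-1.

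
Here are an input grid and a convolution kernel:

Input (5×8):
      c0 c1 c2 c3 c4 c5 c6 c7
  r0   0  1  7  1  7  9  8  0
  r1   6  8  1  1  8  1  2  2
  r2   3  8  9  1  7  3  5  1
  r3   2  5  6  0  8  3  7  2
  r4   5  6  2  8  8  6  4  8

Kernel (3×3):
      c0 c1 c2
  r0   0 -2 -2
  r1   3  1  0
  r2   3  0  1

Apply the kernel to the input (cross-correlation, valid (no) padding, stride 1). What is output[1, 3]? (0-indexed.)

-5

The receptive field on the input at this output position is [1 8 1 / 1 7 3 / 0 8 3]. Elementwise product with the kernel and sum: 8·-2 + 1·-2 + 1·3 + 7·1 + 0·3 + 3·1.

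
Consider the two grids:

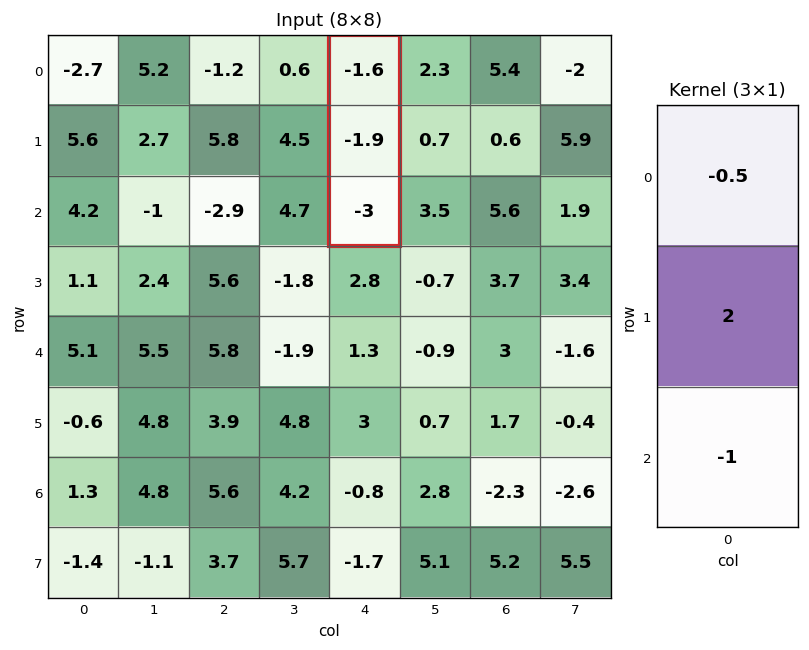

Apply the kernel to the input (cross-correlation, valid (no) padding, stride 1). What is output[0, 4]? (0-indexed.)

0

The receptive field on the input at this output position is [-1.6 / -1.9 / -3]. Elementwise product with the kernel and sum: -1.6·-0.5 + -1.9·2 + -3·-1.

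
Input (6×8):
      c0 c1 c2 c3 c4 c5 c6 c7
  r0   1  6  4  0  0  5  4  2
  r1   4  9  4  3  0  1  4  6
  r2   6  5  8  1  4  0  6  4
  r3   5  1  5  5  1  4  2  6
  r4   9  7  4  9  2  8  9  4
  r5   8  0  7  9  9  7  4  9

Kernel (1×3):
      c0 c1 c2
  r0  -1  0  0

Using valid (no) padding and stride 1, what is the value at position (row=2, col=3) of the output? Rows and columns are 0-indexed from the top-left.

-1

The receptive field on the input at this output position is [1 4 0]. Elementwise product with the kernel and sum: 1·-1.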